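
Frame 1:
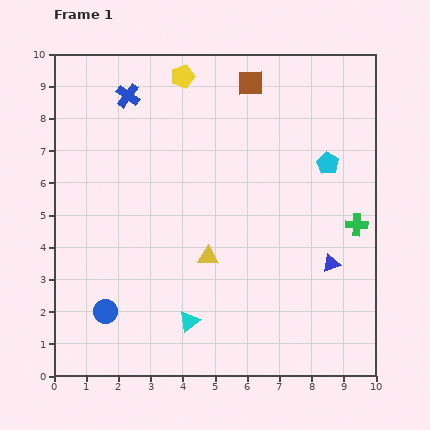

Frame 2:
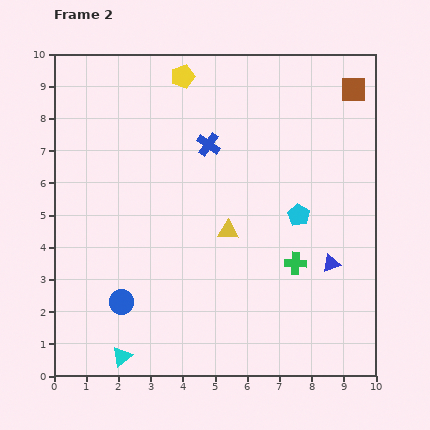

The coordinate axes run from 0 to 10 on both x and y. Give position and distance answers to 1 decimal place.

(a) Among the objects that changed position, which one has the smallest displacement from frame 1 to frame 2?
the blue circle

(moved 0.6)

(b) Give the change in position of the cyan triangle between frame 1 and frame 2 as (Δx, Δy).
(-2.1, -1.1)

The cyan triangle was at (4.2, 1.7) in frame 1 and (2.1, 0.6) in frame 2.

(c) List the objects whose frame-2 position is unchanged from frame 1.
the blue triangle, the yellow pentagon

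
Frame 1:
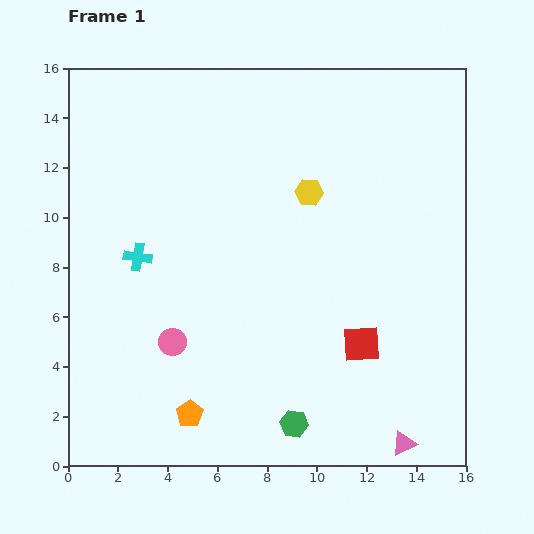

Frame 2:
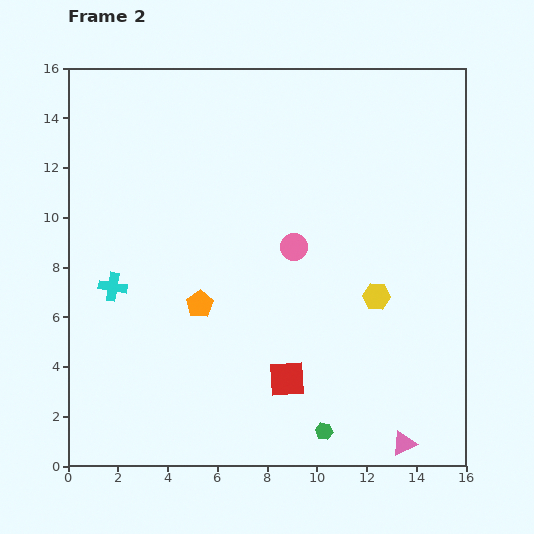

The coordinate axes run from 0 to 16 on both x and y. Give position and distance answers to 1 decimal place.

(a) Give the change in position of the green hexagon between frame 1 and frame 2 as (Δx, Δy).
(1.2, -0.3)

The green hexagon was at (9.1, 1.7) in frame 1 and (10.3, 1.4) in frame 2.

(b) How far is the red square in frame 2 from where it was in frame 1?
3.3

The red square moved from (11.8, 4.9) to (8.8, 3.5), a distance of √(3.0² + 1.4²) ≈ 3.3.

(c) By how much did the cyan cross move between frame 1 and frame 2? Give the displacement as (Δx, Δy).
(-1.0, -1.2)

The cyan cross was at (2.8, 8.4) in frame 1 and (1.8, 7.2) in frame 2.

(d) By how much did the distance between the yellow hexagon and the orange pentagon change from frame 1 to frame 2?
-3.0

Distance in frame 1: 10.1. Distance in frame 2: 7.1.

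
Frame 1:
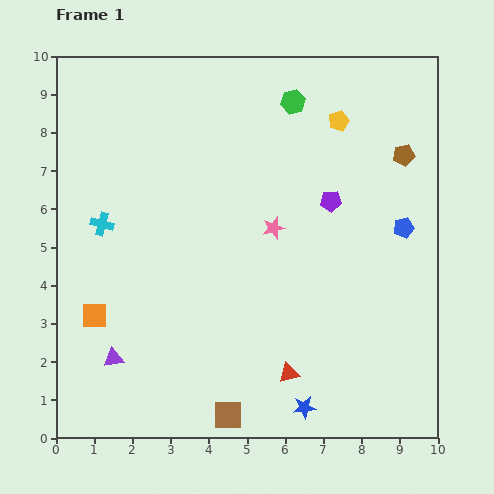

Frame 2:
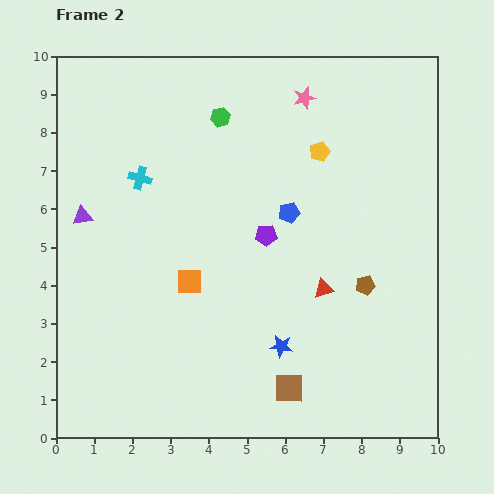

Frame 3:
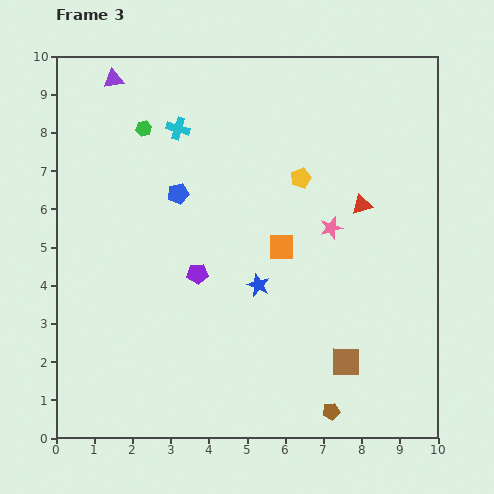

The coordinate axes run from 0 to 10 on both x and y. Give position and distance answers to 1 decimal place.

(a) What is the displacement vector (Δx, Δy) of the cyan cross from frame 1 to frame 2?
(1.0, 1.2)

The cyan cross was at (1.2, 5.6) in frame 1 and (2.2, 6.8) in frame 2.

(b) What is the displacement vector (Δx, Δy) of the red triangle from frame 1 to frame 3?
(1.9, 4.4)

The red triangle was at (6.1, 1.7) in frame 1 and (8.0, 6.1) in frame 3.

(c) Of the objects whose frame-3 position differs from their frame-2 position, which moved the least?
the yellow pentagon

(moved 0.9)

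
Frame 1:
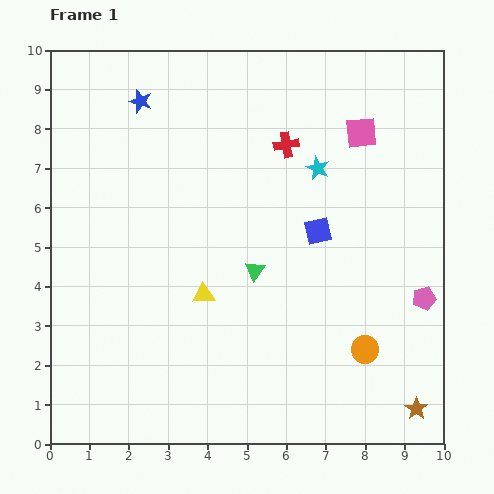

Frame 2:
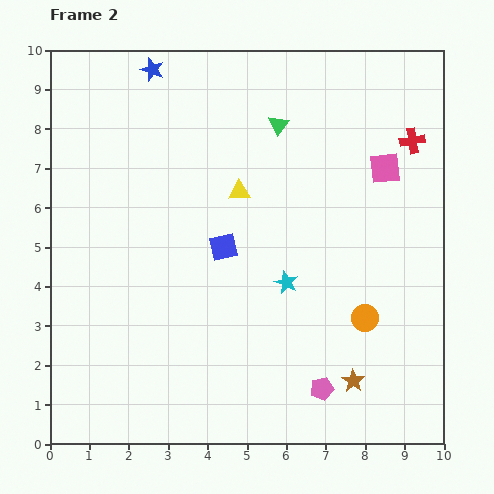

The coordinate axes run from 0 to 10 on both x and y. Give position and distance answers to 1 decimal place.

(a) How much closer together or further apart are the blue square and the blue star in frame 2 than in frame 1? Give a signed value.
-0.8

Distance in frame 1: 5.6. Distance in frame 2: 4.8.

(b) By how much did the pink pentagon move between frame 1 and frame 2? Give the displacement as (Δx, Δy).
(-2.6, -2.3)

The pink pentagon was at (9.5, 3.7) in frame 1 and (6.9, 1.4) in frame 2.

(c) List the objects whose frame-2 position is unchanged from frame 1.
none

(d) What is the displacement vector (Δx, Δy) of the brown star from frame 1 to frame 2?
(-1.6, 0.7)

The brown star was at (9.3, 0.9) in frame 1 and (7.7, 1.6) in frame 2.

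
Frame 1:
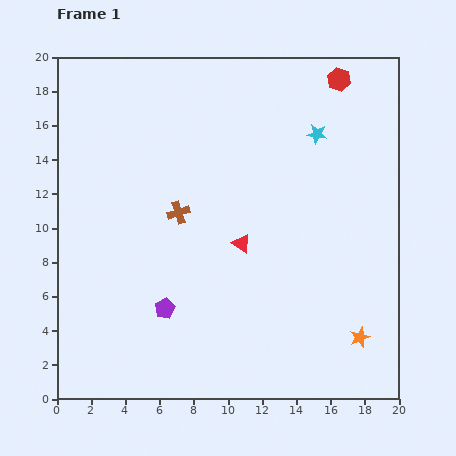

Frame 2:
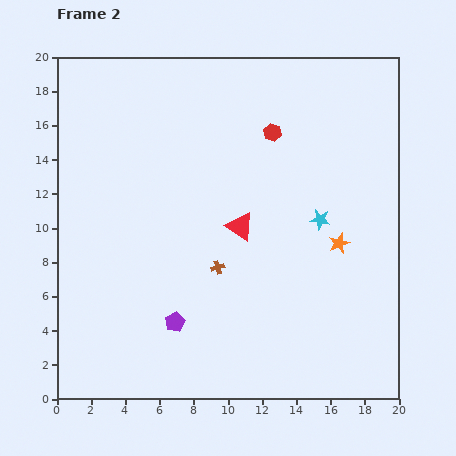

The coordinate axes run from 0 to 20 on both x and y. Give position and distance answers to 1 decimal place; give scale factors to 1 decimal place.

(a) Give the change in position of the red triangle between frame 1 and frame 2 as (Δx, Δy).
(-0.1, 1.0)

The red triangle was at (10.8, 9.1) in frame 1 and (10.7, 10.1) in frame 2.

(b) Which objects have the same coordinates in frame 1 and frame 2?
none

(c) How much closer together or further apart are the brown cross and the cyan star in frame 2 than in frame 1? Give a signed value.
-2.7

Distance in frame 1: 9.3. Distance in frame 2: 6.6.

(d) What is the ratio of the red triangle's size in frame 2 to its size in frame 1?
1.5×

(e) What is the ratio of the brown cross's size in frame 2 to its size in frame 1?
0.6×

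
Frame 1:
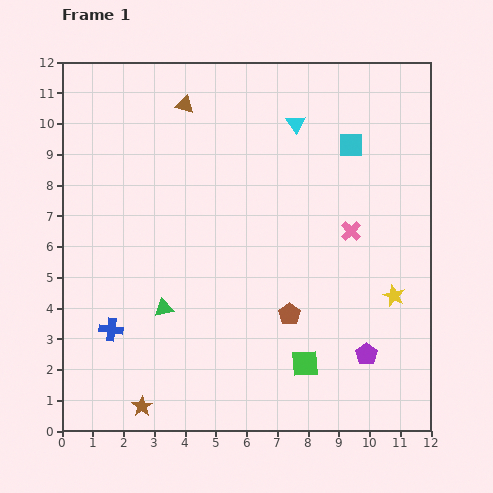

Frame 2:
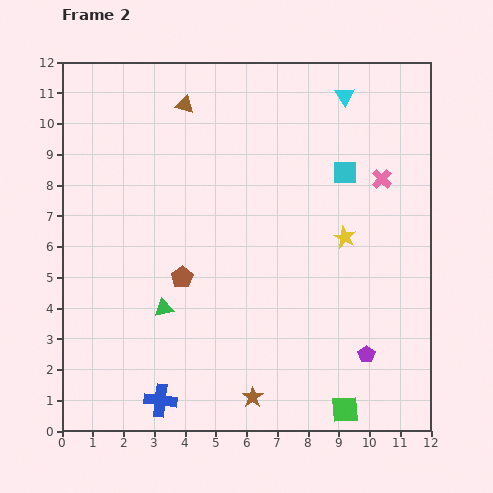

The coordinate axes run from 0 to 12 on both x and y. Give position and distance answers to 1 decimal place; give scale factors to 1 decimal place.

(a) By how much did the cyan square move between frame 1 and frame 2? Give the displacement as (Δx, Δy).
(-0.2, -0.9)

The cyan square was at (9.4, 9.3) in frame 1 and (9.2, 8.4) in frame 2.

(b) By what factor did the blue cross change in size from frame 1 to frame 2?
1.4×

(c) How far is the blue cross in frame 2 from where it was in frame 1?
2.8

The blue cross moved from (1.6, 3.3) to (3.2, 1.0), a distance of √(1.6² + 2.3²) ≈ 2.8.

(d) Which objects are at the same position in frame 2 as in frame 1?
the purple pentagon, the brown triangle, the green triangle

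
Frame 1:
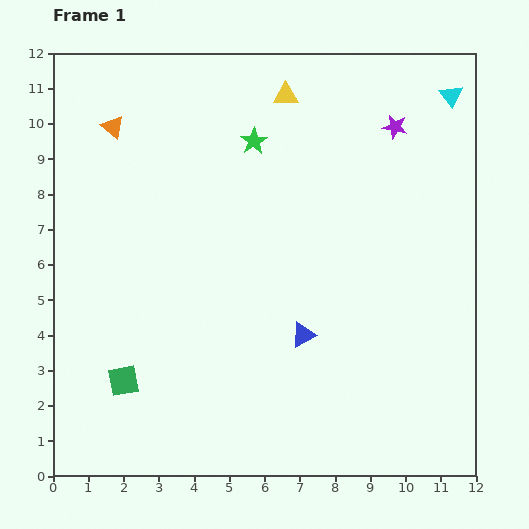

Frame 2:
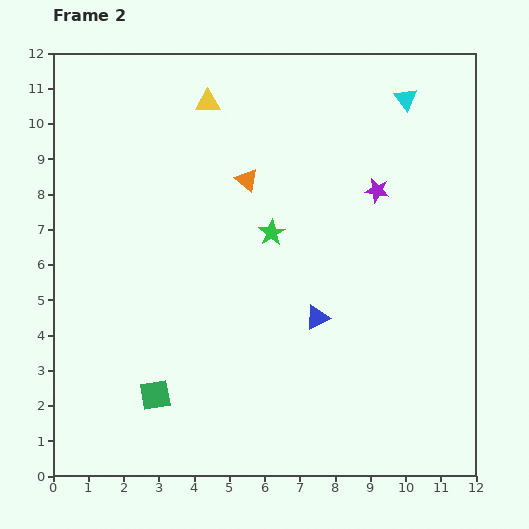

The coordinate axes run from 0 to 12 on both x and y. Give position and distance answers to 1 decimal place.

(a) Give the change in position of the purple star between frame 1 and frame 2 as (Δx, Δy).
(-0.5, -1.8)

The purple star was at (9.7, 9.9) in frame 1 and (9.2, 8.1) in frame 2.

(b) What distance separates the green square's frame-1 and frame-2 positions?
1.0

The green square moved from (2.0, 2.7) to (2.9, 2.3), a distance of √(0.9² + 0.4²) ≈ 1.0.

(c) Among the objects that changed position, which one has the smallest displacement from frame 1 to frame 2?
the blue triangle

(moved 0.6)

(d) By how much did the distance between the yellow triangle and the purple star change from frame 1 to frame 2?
+2.2

Distance in frame 1: 3.2. Distance in frame 2: 5.4.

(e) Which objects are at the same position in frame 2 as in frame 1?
none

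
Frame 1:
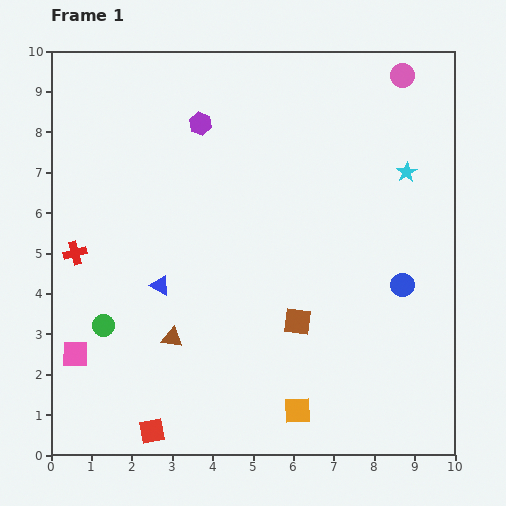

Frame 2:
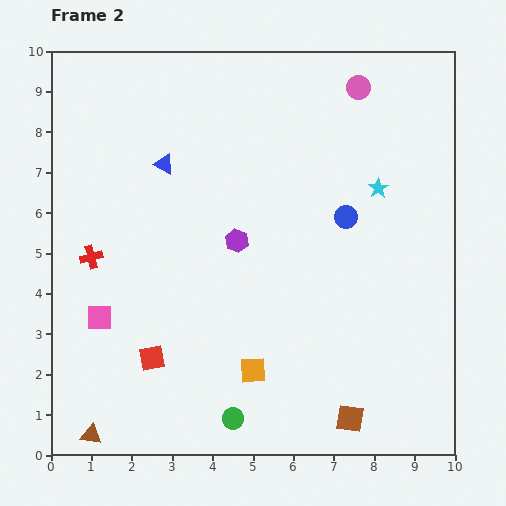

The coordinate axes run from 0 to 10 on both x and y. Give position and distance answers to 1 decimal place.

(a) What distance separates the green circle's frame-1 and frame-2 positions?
3.9

The green circle moved from (1.3, 3.2) to (4.5, 0.9), a distance of √(3.2² + 2.3²) ≈ 3.9.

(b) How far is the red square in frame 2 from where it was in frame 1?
1.8

The red square moved from (2.5, 0.6) to (2.5, 2.4), a distance of √(0.0² + 1.8²) ≈ 1.8.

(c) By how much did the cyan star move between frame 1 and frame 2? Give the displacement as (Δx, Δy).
(-0.7, -0.4)

The cyan star was at (8.8, 7.0) in frame 1 and (8.1, 6.6) in frame 2.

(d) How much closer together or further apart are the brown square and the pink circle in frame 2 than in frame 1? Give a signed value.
+1.6

Distance in frame 1: 6.6. Distance in frame 2: 8.2.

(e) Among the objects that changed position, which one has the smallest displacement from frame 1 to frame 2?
the red cross

(moved 0.4)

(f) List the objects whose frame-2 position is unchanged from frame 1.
none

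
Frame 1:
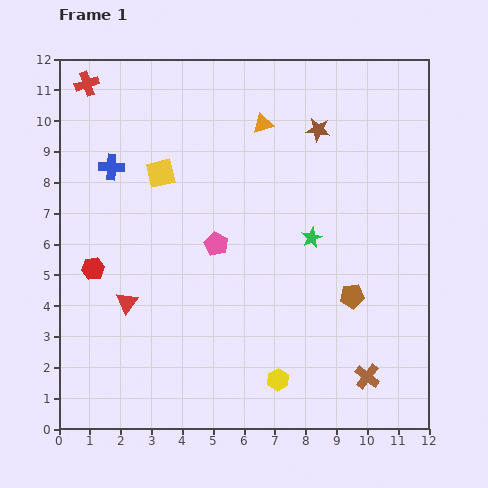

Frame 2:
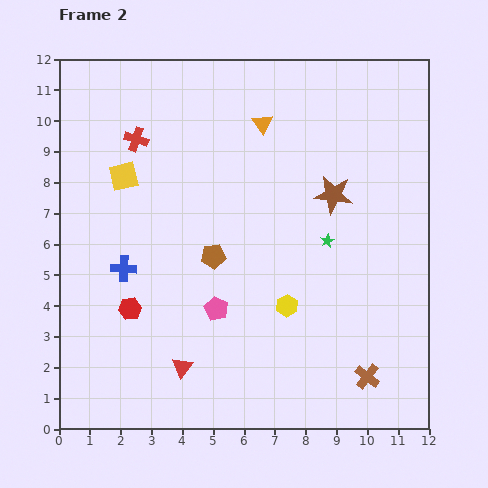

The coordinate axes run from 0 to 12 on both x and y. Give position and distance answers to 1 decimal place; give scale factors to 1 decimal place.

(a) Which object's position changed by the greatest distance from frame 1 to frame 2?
the brown pentagon

(moved 4.7; next 3.3)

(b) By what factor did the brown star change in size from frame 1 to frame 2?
1.6×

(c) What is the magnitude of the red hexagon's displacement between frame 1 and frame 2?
1.8

The red hexagon moved from (1.1, 5.2) to (2.3, 3.9), a distance of √(1.2² + 1.3²) ≈ 1.8.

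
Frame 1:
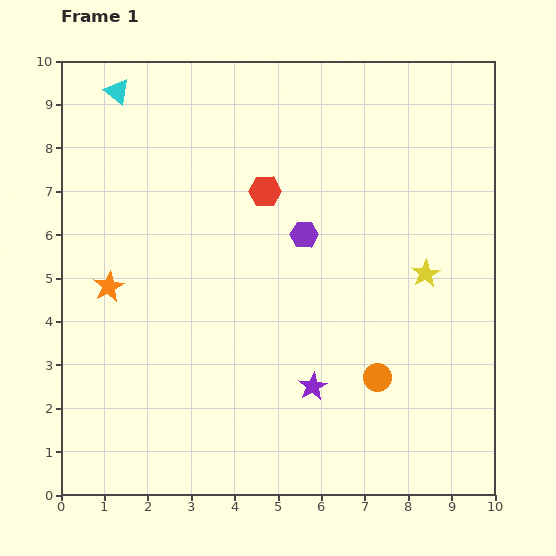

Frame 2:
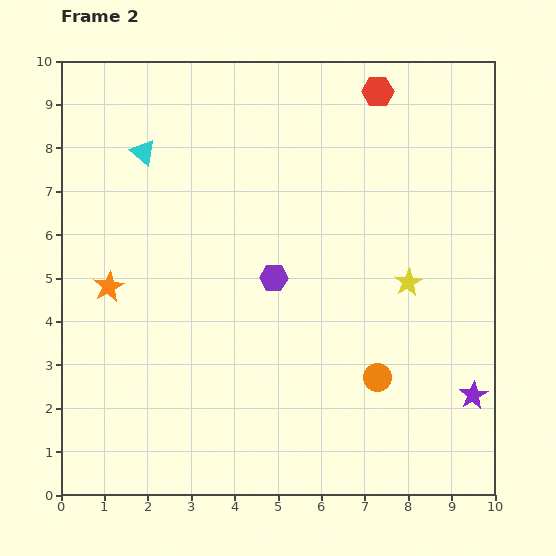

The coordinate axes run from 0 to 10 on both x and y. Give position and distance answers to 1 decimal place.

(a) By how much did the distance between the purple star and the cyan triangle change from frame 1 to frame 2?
+1.2

Distance in frame 1: 8.2. Distance in frame 2: 9.4.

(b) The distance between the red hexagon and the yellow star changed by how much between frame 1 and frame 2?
+0.3

Distance in frame 1: 4.2. Distance in frame 2: 4.5.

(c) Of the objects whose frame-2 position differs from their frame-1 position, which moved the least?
the yellow star

(moved 0.4)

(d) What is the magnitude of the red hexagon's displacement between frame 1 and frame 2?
3.5

The red hexagon moved from (4.7, 7.0) to (7.3, 9.3), a distance of √(2.6² + 2.3²) ≈ 3.5.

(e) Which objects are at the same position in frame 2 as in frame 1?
the orange circle, the orange star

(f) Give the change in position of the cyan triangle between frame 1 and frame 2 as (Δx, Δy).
(0.6, -1.4)

The cyan triangle was at (1.3, 9.3) in frame 1 and (1.9, 7.9) in frame 2.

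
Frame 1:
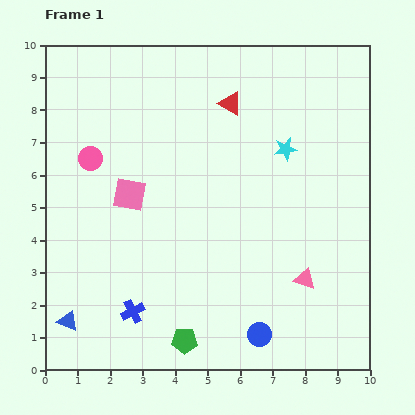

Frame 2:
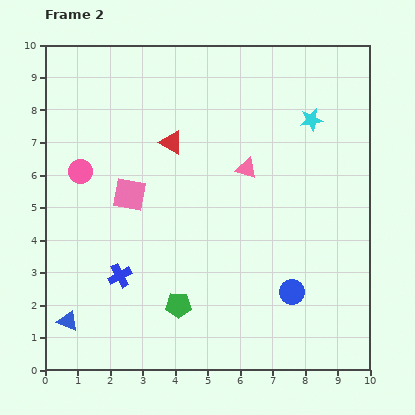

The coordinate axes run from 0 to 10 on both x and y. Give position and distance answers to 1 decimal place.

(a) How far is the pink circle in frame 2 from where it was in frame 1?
0.5

The pink circle moved from (1.4, 6.5) to (1.1, 6.1), a distance of √(0.3² + 0.4²) ≈ 0.5.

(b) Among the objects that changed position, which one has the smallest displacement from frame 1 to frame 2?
the pink circle

(moved 0.5)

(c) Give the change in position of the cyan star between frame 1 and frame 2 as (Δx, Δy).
(0.8, 0.9)

The cyan star was at (7.4, 6.8) in frame 1 and (8.2, 7.7) in frame 2.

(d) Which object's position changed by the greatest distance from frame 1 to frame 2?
the pink triangle

(moved 3.8; next 2.2)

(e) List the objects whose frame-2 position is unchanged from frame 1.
the pink square, the blue triangle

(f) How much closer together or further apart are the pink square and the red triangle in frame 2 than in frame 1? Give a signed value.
-2.1

Distance in frame 1: 4.2. Distance in frame 2: 2.1.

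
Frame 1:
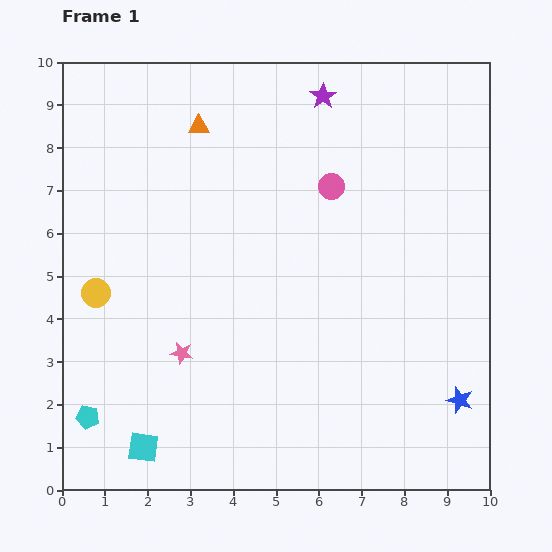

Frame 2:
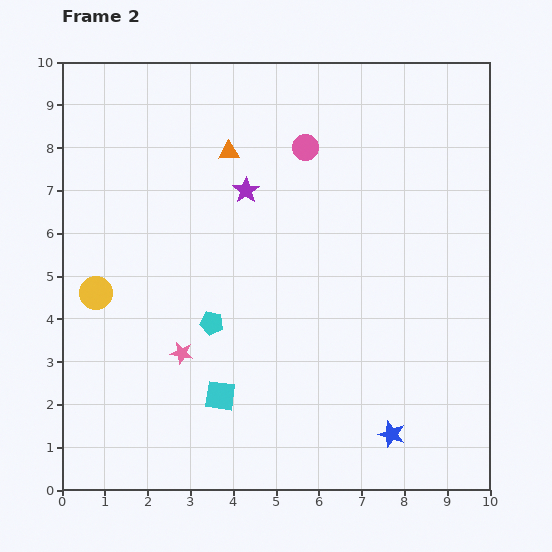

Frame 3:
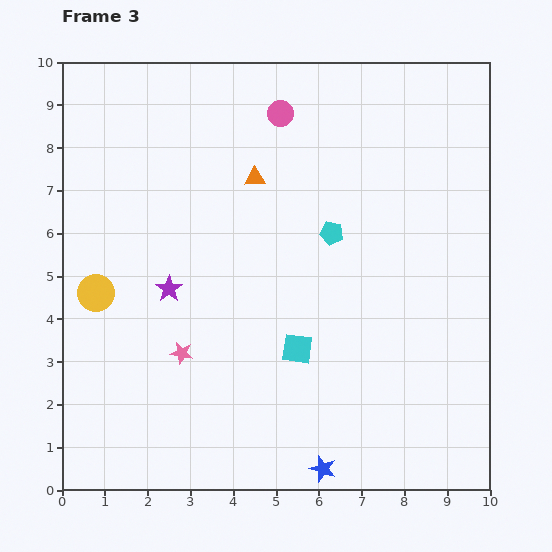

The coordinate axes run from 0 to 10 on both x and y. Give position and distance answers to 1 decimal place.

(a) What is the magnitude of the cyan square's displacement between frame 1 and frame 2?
2.2

The cyan square moved from (1.9, 1.0) to (3.7, 2.2), a distance of √(1.8² + 1.2²) ≈ 2.2.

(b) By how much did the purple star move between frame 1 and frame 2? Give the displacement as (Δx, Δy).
(-1.8, -2.2)

The purple star was at (6.1, 9.2) in frame 1 and (4.3, 7.0) in frame 2.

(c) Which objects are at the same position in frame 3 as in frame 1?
the yellow circle, the pink star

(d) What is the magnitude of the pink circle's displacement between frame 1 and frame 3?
2.1

The pink circle moved from (6.3, 7.1) to (5.1, 8.8), a distance of √(1.2² + 1.7²) ≈ 2.1.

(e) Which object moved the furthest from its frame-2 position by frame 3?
the cyan pentagon

(moved 3.5; next 2.9)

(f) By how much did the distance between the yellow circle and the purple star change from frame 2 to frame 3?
-2.5

Distance in frame 2: 4.2. Distance in frame 3: 1.7.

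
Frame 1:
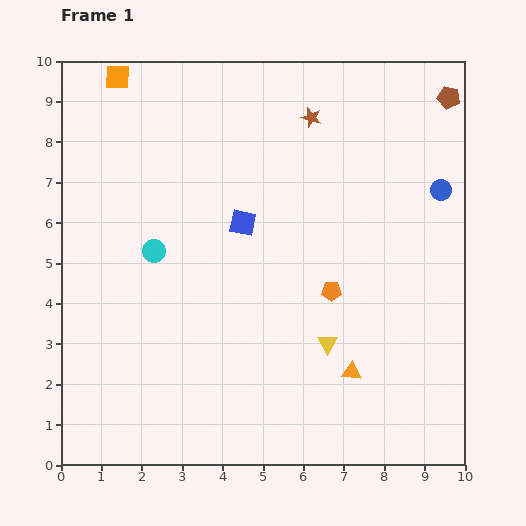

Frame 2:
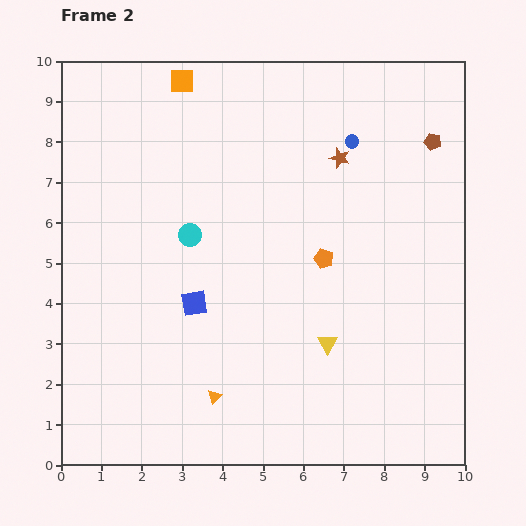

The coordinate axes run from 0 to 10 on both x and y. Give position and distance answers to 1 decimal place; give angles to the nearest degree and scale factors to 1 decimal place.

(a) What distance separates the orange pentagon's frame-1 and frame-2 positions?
0.8

The orange pentagon moved from (6.7, 4.3) to (6.5, 5.1), a distance of √(0.2² + 0.8²) ≈ 0.8.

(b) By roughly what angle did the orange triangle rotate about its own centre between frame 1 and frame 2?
48° counter-clockwise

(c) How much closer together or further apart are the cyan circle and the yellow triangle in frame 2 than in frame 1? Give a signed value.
-0.6

Distance in frame 1: 4.9. Distance in frame 2: 4.3.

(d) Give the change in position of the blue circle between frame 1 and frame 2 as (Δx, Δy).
(-2.2, 1.2)

The blue circle was at (9.4, 6.8) in frame 1 and (7.2, 8.0) in frame 2.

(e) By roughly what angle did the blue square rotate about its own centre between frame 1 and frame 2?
21° counter-clockwise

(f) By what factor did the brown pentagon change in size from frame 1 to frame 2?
0.7×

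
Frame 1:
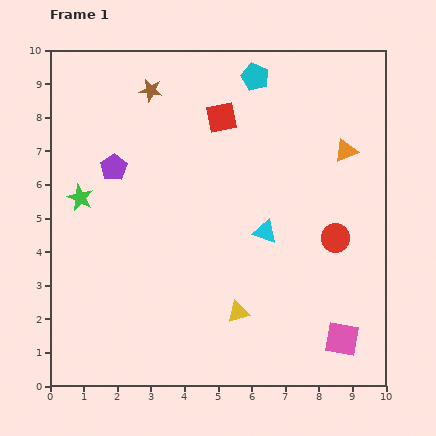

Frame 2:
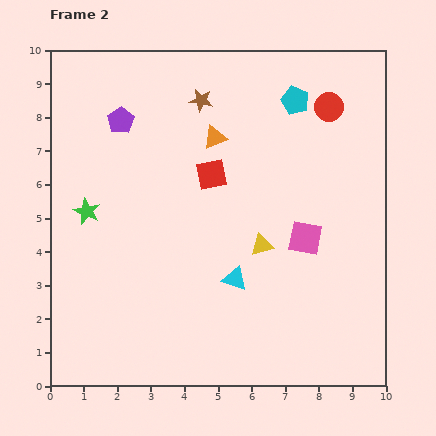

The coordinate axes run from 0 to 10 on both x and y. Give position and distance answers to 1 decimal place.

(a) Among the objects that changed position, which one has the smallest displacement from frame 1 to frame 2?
the green star

(moved 0.4)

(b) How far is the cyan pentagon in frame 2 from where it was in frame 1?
1.4

The cyan pentagon moved from (6.1, 9.2) to (7.3, 8.5), a distance of √(1.2² + 0.7²) ≈ 1.4.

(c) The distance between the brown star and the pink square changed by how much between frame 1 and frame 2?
-4.2

Distance in frame 1: 9.3. Distance in frame 2: 5.1.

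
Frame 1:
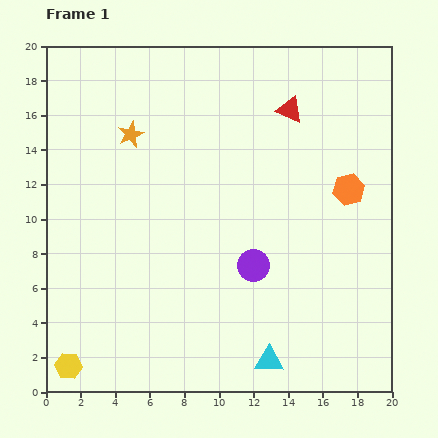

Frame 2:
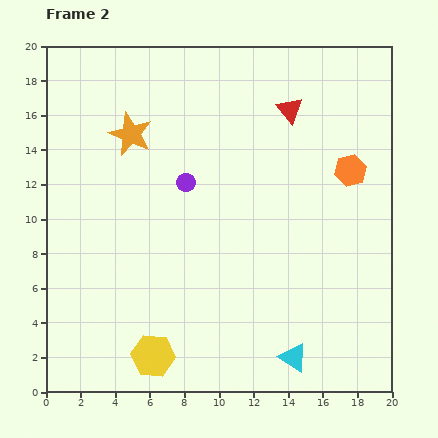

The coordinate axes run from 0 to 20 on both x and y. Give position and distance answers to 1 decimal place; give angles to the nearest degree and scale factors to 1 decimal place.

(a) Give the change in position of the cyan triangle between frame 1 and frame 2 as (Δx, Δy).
(1.4, 0.2)

The cyan triangle was at (12.9, 1.8) in frame 1 and (14.3, 2.0) in frame 2.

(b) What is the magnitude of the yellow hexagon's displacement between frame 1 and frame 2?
4.9

The yellow hexagon moved from (1.3, 1.5) to (6.2, 2.1), a distance of √(4.9² + 0.6²) ≈ 4.9.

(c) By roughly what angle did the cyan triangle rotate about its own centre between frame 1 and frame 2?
30° clockwise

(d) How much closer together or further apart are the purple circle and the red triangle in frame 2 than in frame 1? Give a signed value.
-1.9

Distance in frame 1: 9.2. Distance in frame 2: 7.3.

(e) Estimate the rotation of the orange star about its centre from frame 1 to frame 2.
26° counter-clockwise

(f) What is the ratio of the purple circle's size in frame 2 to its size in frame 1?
0.6×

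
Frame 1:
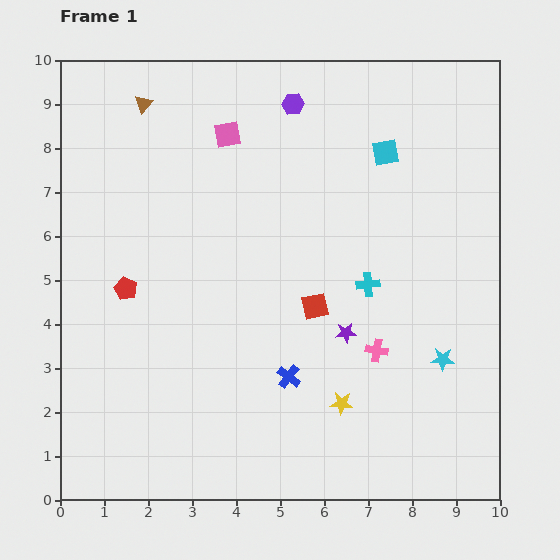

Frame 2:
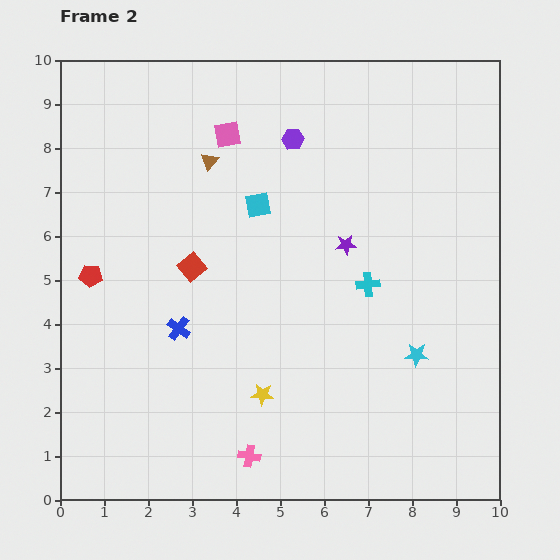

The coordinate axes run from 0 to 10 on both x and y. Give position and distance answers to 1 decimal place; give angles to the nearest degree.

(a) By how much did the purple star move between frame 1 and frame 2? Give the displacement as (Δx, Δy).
(0.0, 2.0)

The purple star was at (6.5, 3.8) in frame 1 and (6.5, 5.8) in frame 2.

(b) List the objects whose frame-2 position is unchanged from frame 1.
the cyan cross, the pink square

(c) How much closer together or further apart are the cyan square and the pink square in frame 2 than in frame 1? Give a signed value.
-1.9

Distance in frame 1: 3.6. Distance in frame 2: 1.7.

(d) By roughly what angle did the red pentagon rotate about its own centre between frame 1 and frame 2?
21° counter-clockwise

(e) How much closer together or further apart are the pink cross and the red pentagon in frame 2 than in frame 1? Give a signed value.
-0.4

Distance in frame 1: 5.9. Distance in frame 2: 5.5.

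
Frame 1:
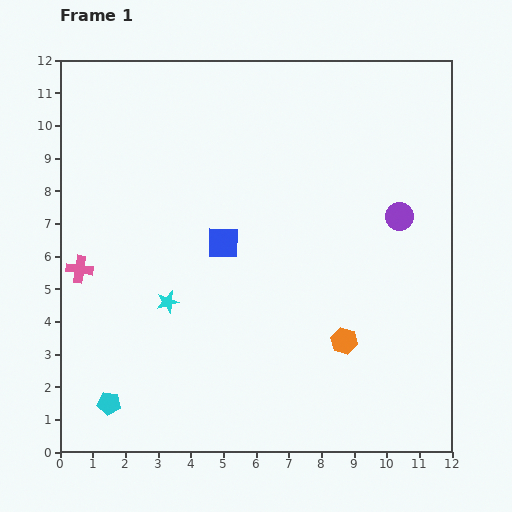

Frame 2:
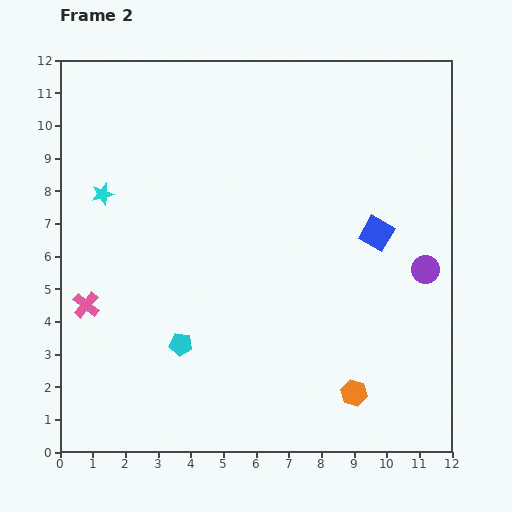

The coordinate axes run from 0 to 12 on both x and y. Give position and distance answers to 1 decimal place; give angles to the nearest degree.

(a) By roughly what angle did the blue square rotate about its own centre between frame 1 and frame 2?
29° clockwise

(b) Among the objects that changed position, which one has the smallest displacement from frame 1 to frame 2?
the pink cross

(moved 1.1)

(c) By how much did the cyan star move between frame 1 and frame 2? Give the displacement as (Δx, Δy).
(-2.0, 3.3)

The cyan star was at (3.3, 4.6) in frame 1 and (1.3, 7.9) in frame 2.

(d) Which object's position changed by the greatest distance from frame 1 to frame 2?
the blue square

(moved 4.7; next 3.9)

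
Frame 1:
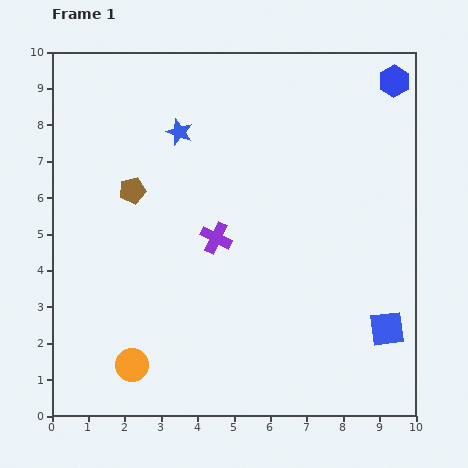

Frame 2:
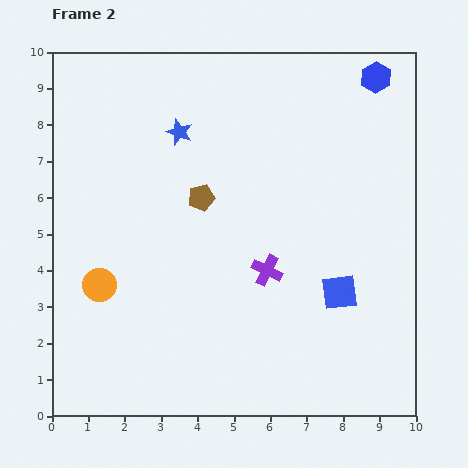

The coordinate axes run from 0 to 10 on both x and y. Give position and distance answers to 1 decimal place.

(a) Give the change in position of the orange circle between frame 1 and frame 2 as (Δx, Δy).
(-0.9, 2.2)

The orange circle was at (2.2, 1.4) in frame 1 and (1.3, 3.6) in frame 2.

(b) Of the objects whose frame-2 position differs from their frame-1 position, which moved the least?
the blue hexagon

(moved 0.5)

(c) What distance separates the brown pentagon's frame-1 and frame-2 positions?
1.9

The brown pentagon moved from (2.2, 6.2) to (4.1, 6.0), a distance of √(1.9² + 0.2²) ≈ 1.9.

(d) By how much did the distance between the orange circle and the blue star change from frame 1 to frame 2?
-1.8

Distance in frame 1: 6.5. Distance in frame 2: 4.7.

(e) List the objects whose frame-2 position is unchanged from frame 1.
the blue star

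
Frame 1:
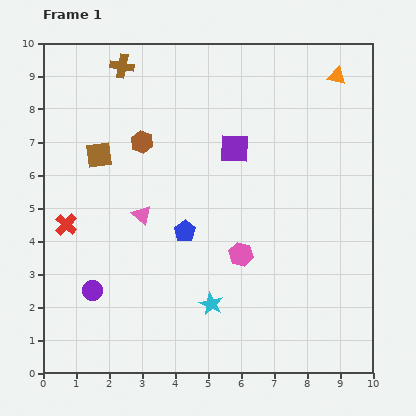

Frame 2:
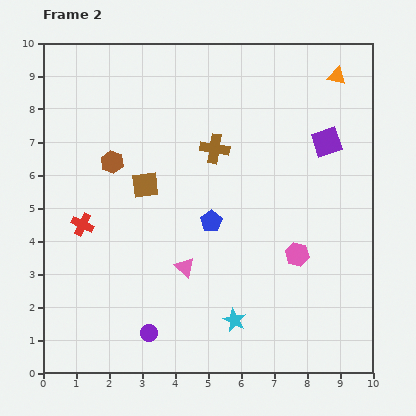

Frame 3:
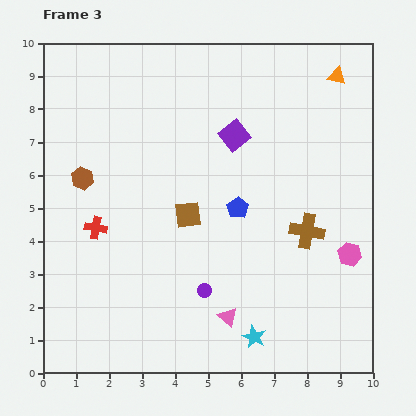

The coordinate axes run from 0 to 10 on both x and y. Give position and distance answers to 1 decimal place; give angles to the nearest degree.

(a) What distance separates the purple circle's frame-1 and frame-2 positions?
2.1

The purple circle moved from (1.5, 2.5) to (3.2, 1.2), a distance of √(1.7² + 1.3²) ≈ 2.1.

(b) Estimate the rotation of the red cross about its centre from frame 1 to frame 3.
33° counter-clockwise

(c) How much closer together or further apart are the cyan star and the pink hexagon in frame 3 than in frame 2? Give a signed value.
+1.0

Distance in frame 2: 2.8. Distance in frame 3: 3.8.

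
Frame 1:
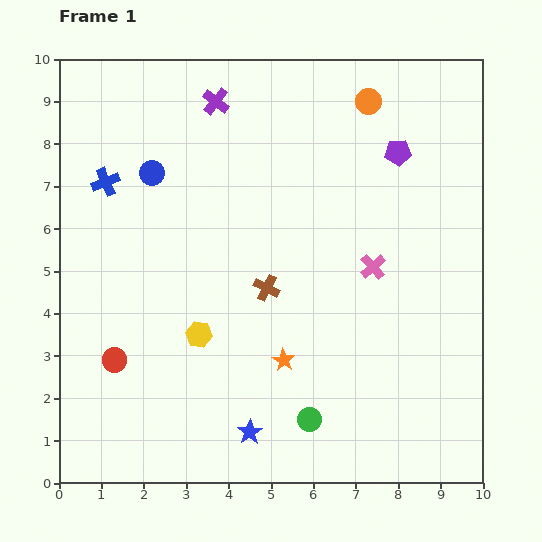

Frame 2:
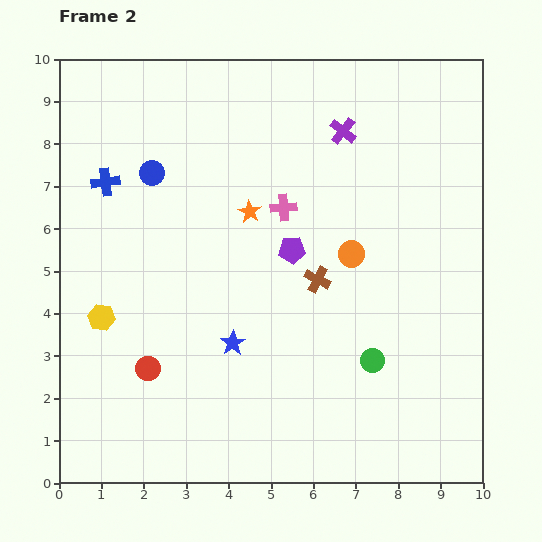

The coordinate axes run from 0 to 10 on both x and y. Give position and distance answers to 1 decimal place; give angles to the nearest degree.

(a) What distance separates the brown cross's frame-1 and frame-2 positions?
1.2

The brown cross moved from (4.9, 4.6) to (6.1, 4.8), a distance of √(1.2² + 0.2²) ≈ 1.2.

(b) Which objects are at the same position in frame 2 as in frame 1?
the blue circle, the blue cross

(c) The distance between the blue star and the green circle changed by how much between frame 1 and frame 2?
+1.9

Distance in frame 1: 1.4. Distance in frame 2: 3.3.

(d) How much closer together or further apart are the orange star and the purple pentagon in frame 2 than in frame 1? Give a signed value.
-4.3

Distance in frame 1: 5.6. Distance in frame 2: 1.3.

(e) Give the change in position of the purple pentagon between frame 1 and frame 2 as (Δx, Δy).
(-2.5, -2.3)

The purple pentagon was at (8.0, 7.8) in frame 1 and (5.5, 5.5) in frame 2.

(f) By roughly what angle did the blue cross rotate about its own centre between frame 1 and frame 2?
16° clockwise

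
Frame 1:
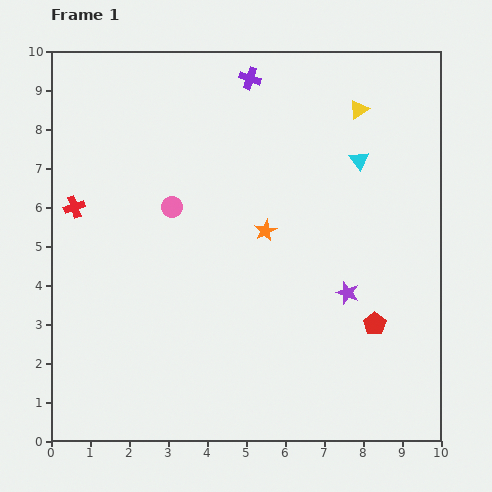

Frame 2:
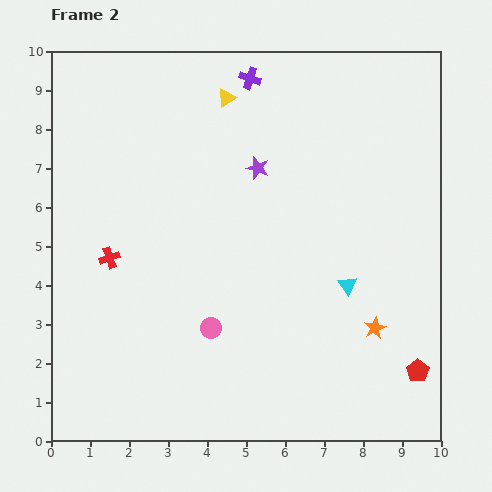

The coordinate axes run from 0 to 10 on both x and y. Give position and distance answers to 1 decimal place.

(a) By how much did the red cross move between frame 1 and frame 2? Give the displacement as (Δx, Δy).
(0.9, -1.3)

The red cross was at (0.6, 6.0) in frame 1 and (1.5, 4.7) in frame 2.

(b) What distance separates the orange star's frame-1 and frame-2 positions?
3.8

The orange star moved from (5.5, 5.4) to (8.3, 2.9), a distance of √(2.8² + 2.5²) ≈ 3.8.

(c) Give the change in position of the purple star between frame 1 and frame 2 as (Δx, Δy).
(-2.3, 3.2)

The purple star was at (7.6, 3.8) in frame 1 and (5.3, 7.0) in frame 2.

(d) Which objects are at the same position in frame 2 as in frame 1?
the purple cross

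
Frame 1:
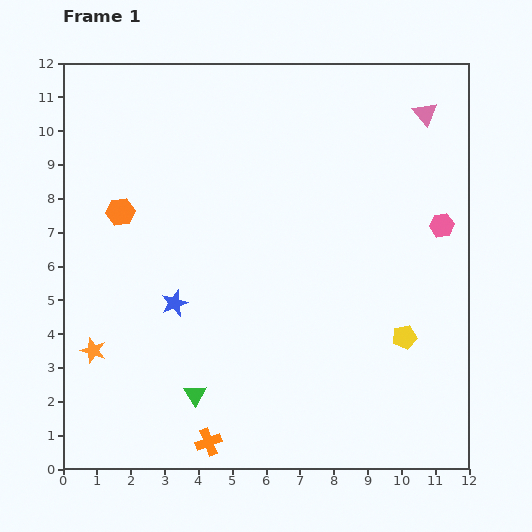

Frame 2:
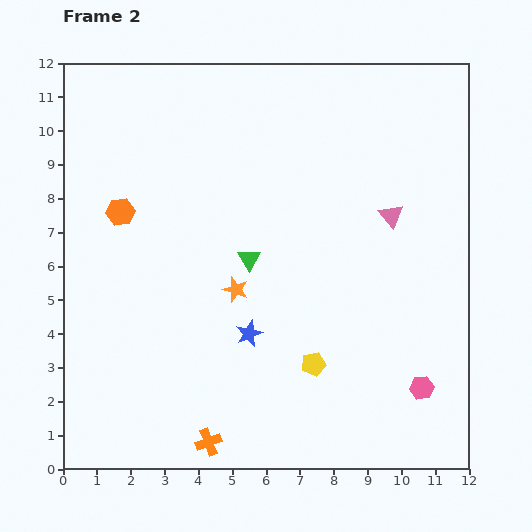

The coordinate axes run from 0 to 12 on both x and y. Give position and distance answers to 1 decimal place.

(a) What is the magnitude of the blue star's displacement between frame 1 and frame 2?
2.4

The blue star moved from (3.3, 4.9) to (5.5, 4.0), a distance of √(2.2² + 0.9²) ≈ 2.4.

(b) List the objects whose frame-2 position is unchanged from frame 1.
the orange hexagon, the orange cross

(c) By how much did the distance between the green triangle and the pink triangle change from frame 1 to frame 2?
-6.3

Distance in frame 1: 10.7. Distance in frame 2: 4.4.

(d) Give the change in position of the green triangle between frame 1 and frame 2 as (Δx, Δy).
(1.6, 4.0)

The green triangle was at (3.9, 2.2) in frame 1 and (5.5, 6.2) in frame 2.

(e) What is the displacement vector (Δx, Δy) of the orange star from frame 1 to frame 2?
(4.2, 1.8)

The orange star was at (0.9, 3.5) in frame 1 and (5.1, 5.3) in frame 2.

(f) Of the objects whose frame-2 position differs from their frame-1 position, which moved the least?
the blue star

(moved 2.4)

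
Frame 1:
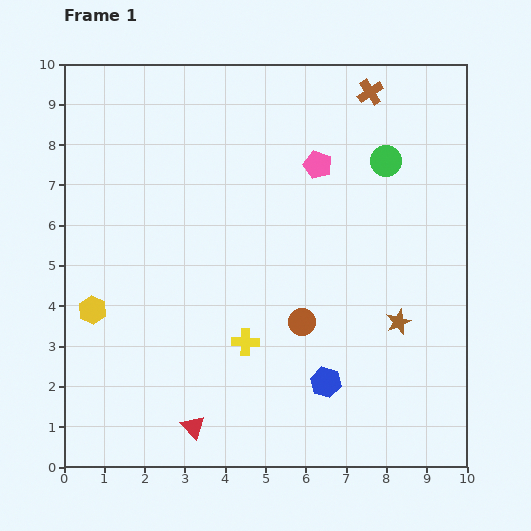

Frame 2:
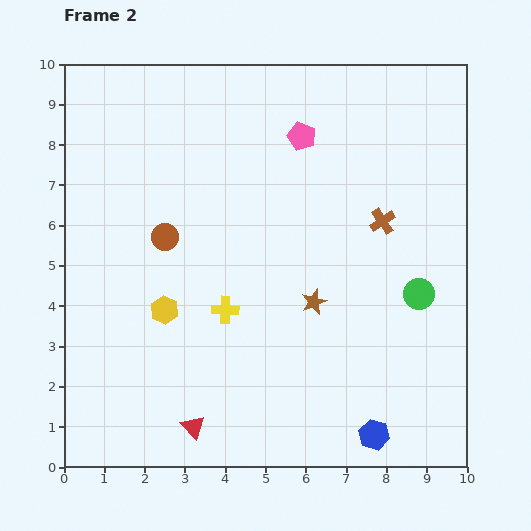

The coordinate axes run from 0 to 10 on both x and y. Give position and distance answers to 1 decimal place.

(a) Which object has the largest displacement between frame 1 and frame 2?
the brown circle

(moved 4.0; next 3.4)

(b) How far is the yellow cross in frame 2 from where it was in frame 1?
0.9

The yellow cross moved from (4.5, 3.1) to (4.0, 3.9), a distance of √(0.5² + 0.8²) ≈ 0.9.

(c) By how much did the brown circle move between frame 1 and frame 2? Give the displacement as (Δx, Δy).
(-3.4, 2.1)

The brown circle was at (5.9, 3.6) in frame 1 and (2.5, 5.7) in frame 2.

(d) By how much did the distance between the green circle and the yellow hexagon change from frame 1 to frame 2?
-1.9

Distance in frame 1: 8.2. Distance in frame 2: 6.3.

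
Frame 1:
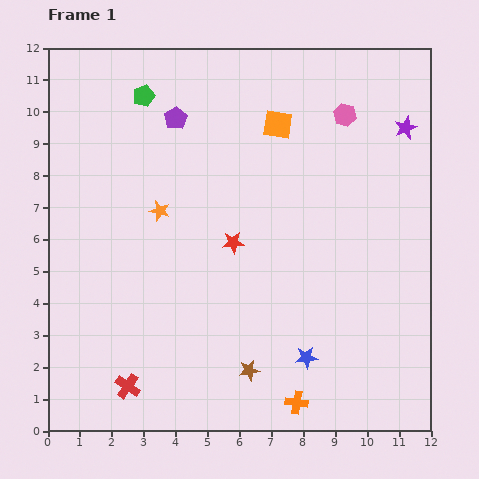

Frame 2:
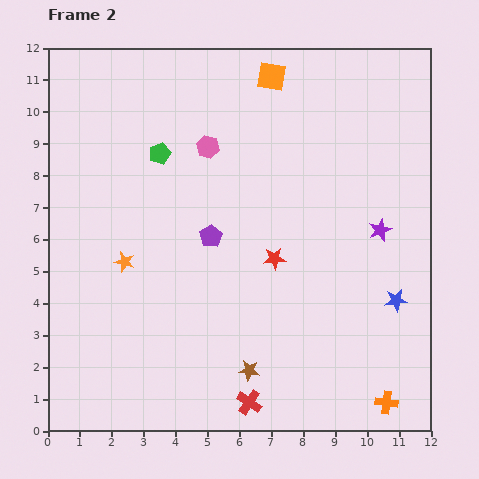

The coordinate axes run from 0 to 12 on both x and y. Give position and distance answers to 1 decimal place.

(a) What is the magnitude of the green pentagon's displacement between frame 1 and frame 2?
1.9

The green pentagon moved from (3.0, 10.5) to (3.5, 8.7), a distance of √(0.5² + 1.8²) ≈ 1.9.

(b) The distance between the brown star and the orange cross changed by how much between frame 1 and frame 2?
+2.6

Distance in frame 1: 1.8. Distance in frame 2: 4.4.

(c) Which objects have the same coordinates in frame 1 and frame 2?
the brown star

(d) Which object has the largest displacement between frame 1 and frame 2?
the pink hexagon

(moved 4.4; next 3.9)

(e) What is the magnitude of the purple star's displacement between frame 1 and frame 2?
3.3

The purple star moved from (11.2, 9.5) to (10.4, 6.3), a distance of √(0.8² + 3.2²) ≈ 3.3.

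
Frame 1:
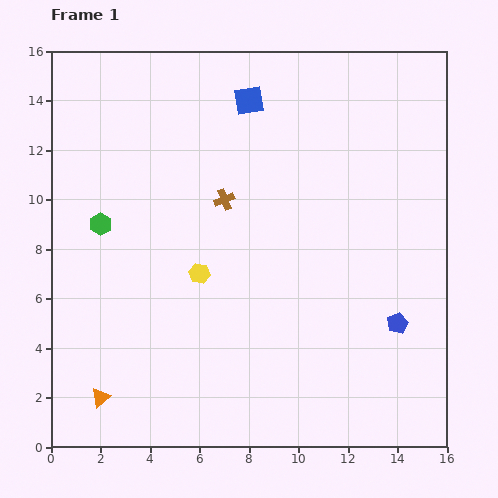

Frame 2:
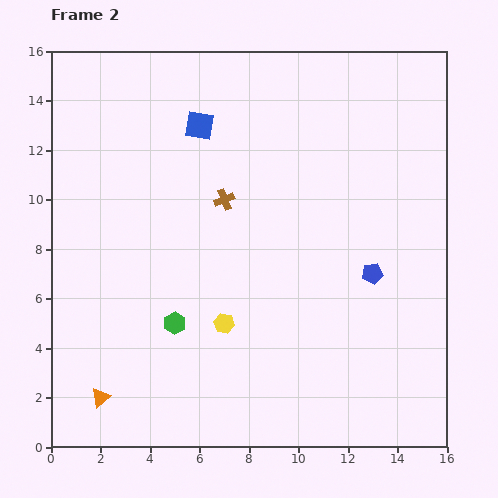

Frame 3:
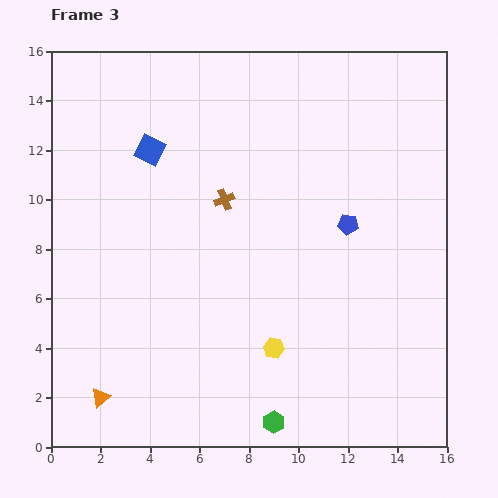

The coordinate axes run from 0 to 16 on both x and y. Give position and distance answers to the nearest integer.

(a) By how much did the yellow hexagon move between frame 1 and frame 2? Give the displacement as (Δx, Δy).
(1, -2)

The yellow hexagon was at (6, 7) in frame 1 and (7, 5) in frame 2.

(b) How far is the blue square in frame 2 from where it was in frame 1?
2

The blue square moved from (8, 14) to (6, 13), a distance of √(2² + 1²) ≈ 2.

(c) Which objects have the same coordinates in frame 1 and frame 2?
the orange triangle, the brown cross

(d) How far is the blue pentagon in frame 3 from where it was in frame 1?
4

The blue pentagon moved from (14, 5) to (12, 9), a distance of √(2² + 4²) ≈ 4.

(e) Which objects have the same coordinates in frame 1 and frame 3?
the orange triangle, the brown cross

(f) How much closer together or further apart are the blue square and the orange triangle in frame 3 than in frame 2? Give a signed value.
-2

Distance in frame 2: 12. Distance in frame 3: 10.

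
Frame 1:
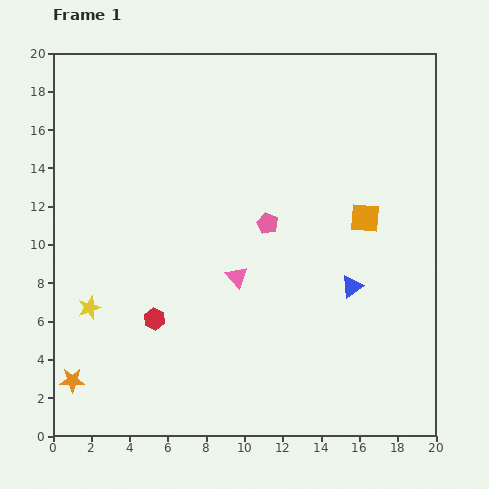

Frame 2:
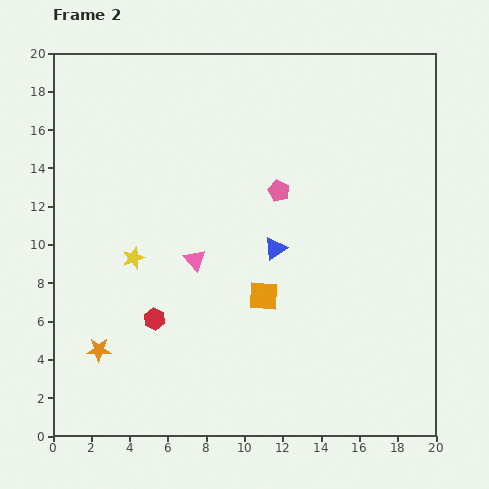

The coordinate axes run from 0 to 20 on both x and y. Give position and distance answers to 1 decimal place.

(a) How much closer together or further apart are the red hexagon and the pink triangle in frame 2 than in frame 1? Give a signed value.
-1.1

Distance in frame 1: 4.8. Distance in frame 2: 3.7.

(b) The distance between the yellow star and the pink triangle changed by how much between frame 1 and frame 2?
-4.7

Distance in frame 1: 7.9. Distance in frame 2: 3.2.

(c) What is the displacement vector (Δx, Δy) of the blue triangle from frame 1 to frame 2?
(-4.0, 2.0)

The blue triangle was at (15.6, 7.8) in frame 1 and (11.6, 9.8) in frame 2.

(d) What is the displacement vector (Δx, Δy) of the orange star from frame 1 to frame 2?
(1.4, 1.6)

The orange star was at (1.0, 2.9) in frame 1 and (2.4, 4.5) in frame 2.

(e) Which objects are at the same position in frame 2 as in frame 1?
the red hexagon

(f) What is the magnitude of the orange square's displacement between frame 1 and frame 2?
6.7

The orange square moved from (16.3, 11.4) to (11.0, 7.3), a distance of √(5.3² + 4.1²) ≈ 6.7.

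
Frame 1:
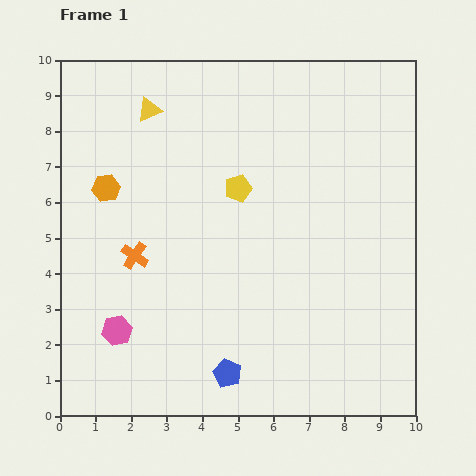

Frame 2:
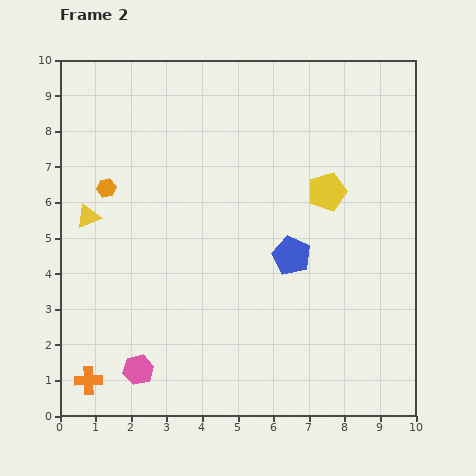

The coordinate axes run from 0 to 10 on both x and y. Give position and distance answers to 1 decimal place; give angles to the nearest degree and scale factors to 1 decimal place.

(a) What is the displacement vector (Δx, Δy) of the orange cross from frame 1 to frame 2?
(-1.3, -3.5)

The orange cross was at (2.1, 4.5) in frame 1 and (0.8, 1.0) in frame 2.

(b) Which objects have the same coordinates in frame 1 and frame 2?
the orange hexagon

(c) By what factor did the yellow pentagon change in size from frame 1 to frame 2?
1.4×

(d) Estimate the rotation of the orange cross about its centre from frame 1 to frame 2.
37° counter-clockwise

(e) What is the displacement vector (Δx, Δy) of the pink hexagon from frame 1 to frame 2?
(0.6, -1.1)

The pink hexagon was at (1.6, 2.4) in frame 1 and (2.2, 1.3) in frame 2.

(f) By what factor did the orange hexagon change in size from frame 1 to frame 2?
0.7×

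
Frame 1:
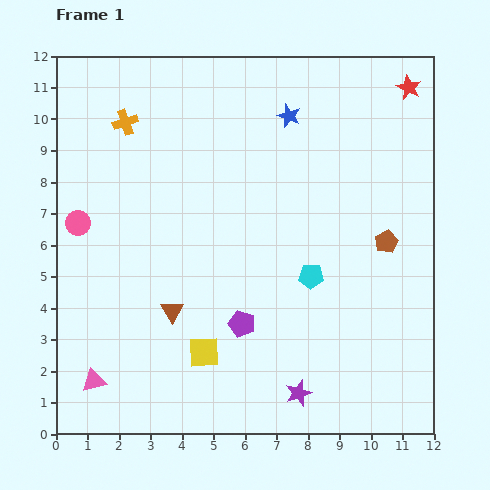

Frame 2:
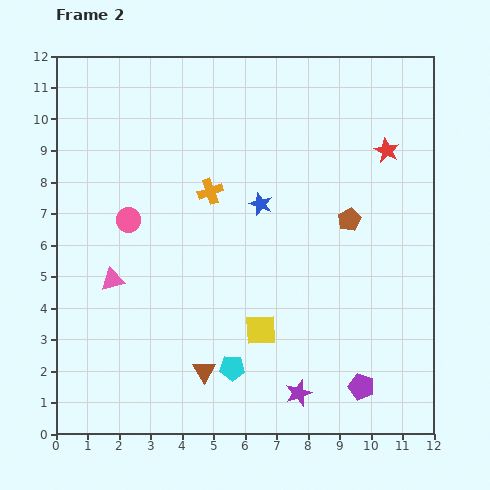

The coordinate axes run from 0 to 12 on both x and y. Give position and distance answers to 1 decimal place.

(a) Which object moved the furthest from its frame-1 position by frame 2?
the purple pentagon

(moved 4.3; next 3.8)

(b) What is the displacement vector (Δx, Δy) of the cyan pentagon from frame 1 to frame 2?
(-2.5, -2.9)

The cyan pentagon was at (8.1, 5.0) in frame 1 and (5.6, 2.1) in frame 2.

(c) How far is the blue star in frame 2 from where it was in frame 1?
2.9

The blue star moved from (7.4, 10.1) to (6.5, 7.3), a distance of √(0.9² + 2.8²) ≈ 2.9.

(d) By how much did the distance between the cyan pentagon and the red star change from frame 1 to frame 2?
+1.7

Distance in frame 1: 6.8. Distance in frame 2: 8.5.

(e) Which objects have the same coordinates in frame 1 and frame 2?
the purple star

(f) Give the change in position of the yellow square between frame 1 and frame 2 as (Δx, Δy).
(1.8, 0.7)

The yellow square was at (4.7, 2.6) in frame 1 and (6.5, 3.3) in frame 2.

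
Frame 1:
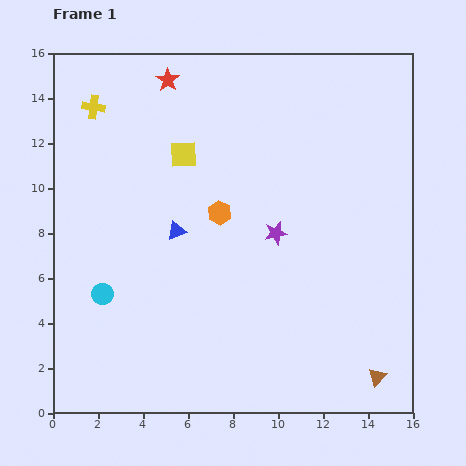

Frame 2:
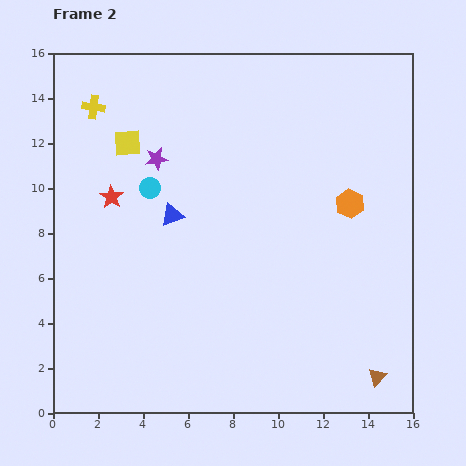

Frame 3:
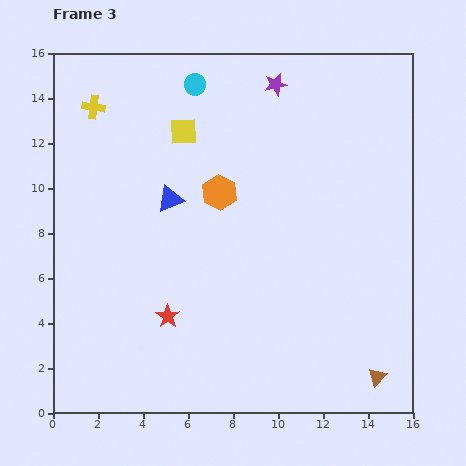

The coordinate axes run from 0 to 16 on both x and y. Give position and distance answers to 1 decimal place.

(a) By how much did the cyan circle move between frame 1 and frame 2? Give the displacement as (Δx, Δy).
(2.1, 4.7)

The cyan circle was at (2.2, 5.3) in frame 1 and (4.3, 10.0) in frame 2.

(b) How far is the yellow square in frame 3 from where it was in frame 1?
1.0

The yellow square moved from (5.8, 11.5) to (5.8, 12.5), a distance of √(0.0² + 1.0²) ≈ 1.0.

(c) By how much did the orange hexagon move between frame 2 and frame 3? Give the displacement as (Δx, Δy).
(-5.8, 0.5)

The orange hexagon was at (13.2, 9.3) in frame 2 and (7.4, 9.8) in frame 3.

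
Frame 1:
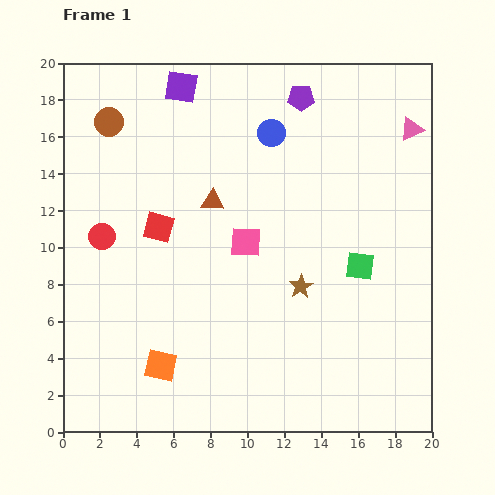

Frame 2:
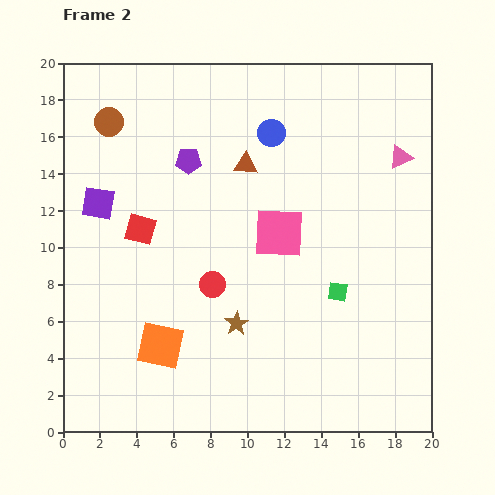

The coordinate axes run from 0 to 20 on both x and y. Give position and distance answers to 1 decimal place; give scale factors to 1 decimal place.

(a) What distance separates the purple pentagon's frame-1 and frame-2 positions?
7.0

The purple pentagon moved from (12.9, 18.1) to (6.8, 14.7), a distance of √(6.1² + 3.4²) ≈ 7.0.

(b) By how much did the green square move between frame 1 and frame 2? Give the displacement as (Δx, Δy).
(-1.2, -1.4)

The green square was at (16.1, 9.0) in frame 1 and (14.9, 7.6) in frame 2.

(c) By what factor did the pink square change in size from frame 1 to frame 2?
1.6×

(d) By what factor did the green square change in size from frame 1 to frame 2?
0.7×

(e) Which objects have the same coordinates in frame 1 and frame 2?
the brown circle, the blue circle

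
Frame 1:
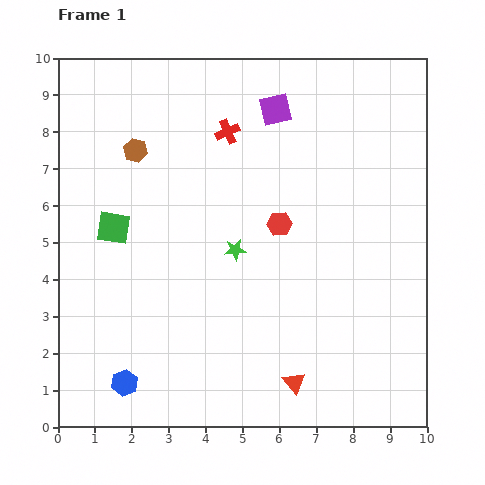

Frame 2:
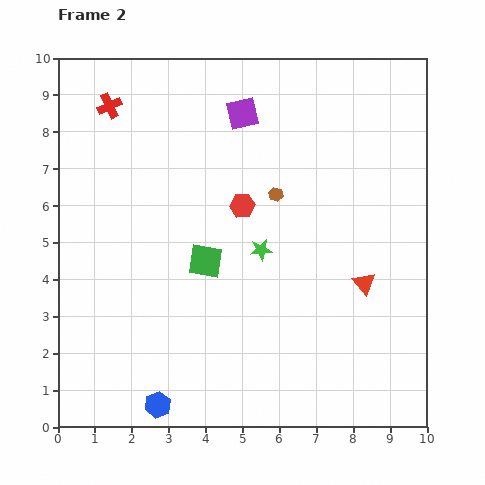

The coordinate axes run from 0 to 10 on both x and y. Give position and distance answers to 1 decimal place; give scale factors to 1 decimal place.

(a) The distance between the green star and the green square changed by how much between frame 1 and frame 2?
-1.9

Distance in frame 1: 3.4. Distance in frame 2: 1.5.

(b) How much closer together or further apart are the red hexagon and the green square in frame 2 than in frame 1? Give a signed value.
-2.7

Distance in frame 1: 4.5. Distance in frame 2: 1.8.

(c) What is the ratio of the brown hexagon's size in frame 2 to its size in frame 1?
0.6×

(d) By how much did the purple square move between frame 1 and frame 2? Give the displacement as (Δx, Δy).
(-0.9, -0.1)

The purple square was at (5.9, 8.6) in frame 1 and (5.0, 8.5) in frame 2.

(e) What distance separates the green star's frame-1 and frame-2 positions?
0.7

The green star moved from (4.8, 4.8) to (5.5, 4.8), a distance of √(0.7² + 0.0²) ≈ 0.7.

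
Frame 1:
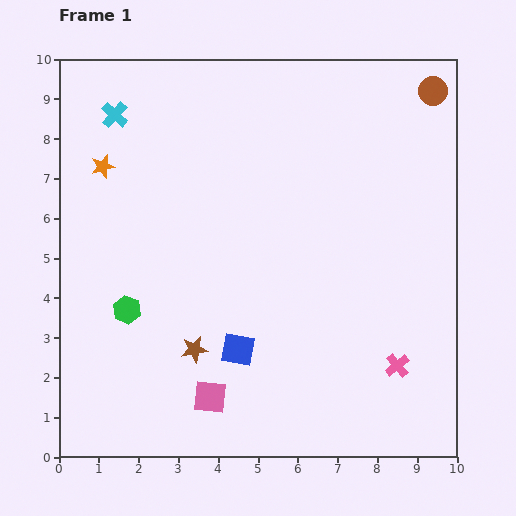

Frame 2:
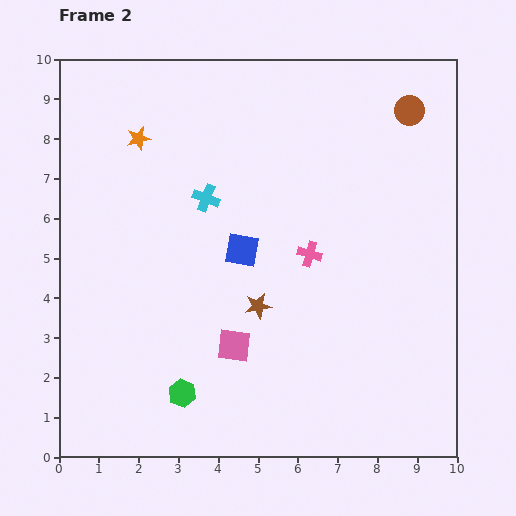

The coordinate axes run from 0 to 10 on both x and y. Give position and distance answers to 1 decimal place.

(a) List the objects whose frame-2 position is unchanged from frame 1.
none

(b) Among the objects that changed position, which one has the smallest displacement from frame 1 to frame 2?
the brown circle

(moved 0.8)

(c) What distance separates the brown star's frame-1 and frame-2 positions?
1.9

The brown star moved from (3.4, 2.7) to (5.0, 3.8), a distance of √(1.6² + 1.1²) ≈ 1.9.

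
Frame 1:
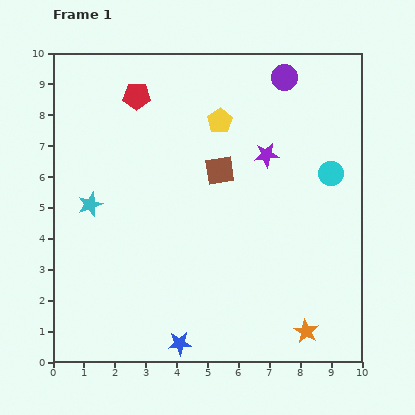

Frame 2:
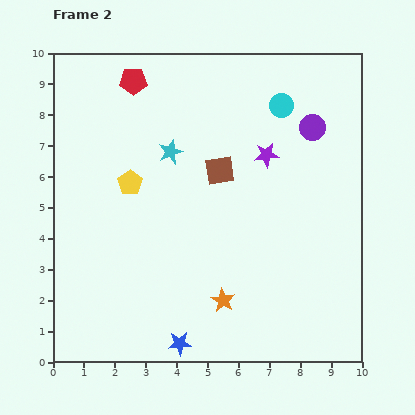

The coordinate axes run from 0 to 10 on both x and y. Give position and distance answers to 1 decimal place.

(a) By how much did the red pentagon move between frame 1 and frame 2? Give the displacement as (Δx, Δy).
(-0.1, 0.5)

The red pentagon was at (2.7, 8.6) in frame 1 and (2.6, 9.1) in frame 2.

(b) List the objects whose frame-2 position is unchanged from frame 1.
the purple star, the blue star, the brown square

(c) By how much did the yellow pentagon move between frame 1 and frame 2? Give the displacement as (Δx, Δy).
(-2.9, -2.0)

The yellow pentagon was at (5.4, 7.8) in frame 1 and (2.5, 5.8) in frame 2.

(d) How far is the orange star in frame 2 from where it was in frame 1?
2.9

The orange star moved from (8.2, 1.0) to (5.5, 2.0), a distance of √(2.7² + 1.0²) ≈ 2.9.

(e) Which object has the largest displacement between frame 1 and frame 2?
the yellow pentagon

(moved 3.5; next 3.1)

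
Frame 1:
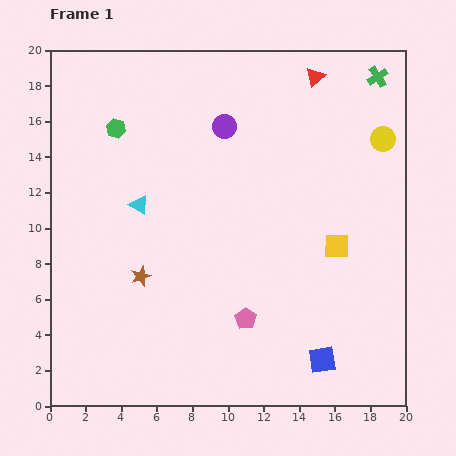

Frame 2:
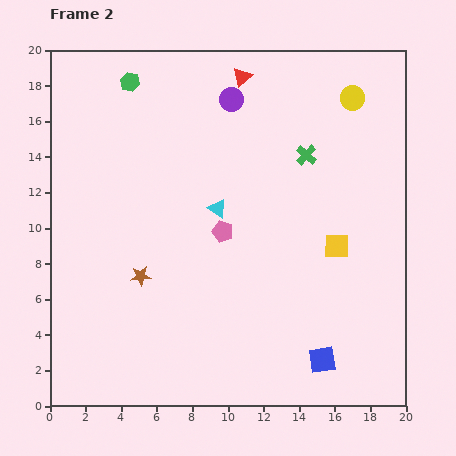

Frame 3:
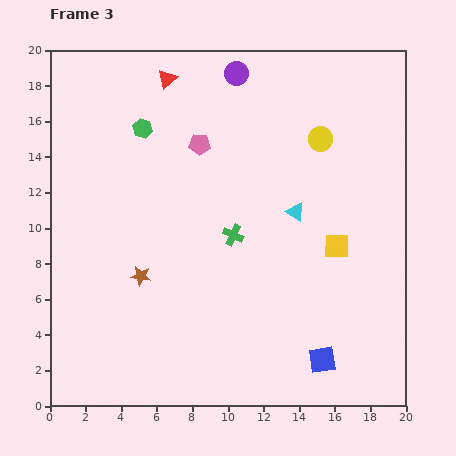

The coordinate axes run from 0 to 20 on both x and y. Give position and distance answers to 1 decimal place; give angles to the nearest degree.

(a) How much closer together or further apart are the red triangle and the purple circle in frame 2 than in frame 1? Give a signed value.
-4.4

Distance in frame 1: 5.8. Distance in frame 2: 1.4.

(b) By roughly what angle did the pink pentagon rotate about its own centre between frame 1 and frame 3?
31° counter-clockwise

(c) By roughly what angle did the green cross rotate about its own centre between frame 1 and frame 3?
32° counter-clockwise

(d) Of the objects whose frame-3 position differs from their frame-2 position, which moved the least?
the purple circle

(moved 1.5)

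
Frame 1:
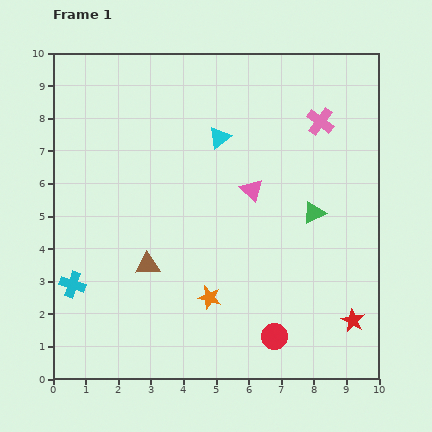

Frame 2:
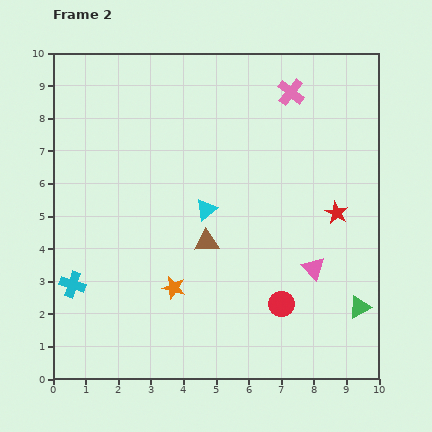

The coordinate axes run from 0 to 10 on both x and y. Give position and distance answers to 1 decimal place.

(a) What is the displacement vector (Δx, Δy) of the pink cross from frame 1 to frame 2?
(-0.9, 0.9)

The pink cross was at (8.2, 7.9) in frame 1 and (7.3, 8.8) in frame 2.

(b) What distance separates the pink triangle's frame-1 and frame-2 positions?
3.1

The pink triangle moved from (6.1, 5.8) to (8.0, 3.4), a distance of √(1.9² + 2.4²) ≈ 3.1.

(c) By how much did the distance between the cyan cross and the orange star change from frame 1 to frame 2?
-1.1

Distance in frame 1: 4.2. Distance in frame 2: 3.1.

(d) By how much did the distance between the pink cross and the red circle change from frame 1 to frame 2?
-0.2

Distance in frame 1: 6.7. Distance in frame 2: 6.5.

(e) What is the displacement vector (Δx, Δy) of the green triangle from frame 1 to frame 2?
(1.4, -2.9)

The green triangle was at (8.0, 5.1) in frame 1 and (9.4, 2.2) in frame 2.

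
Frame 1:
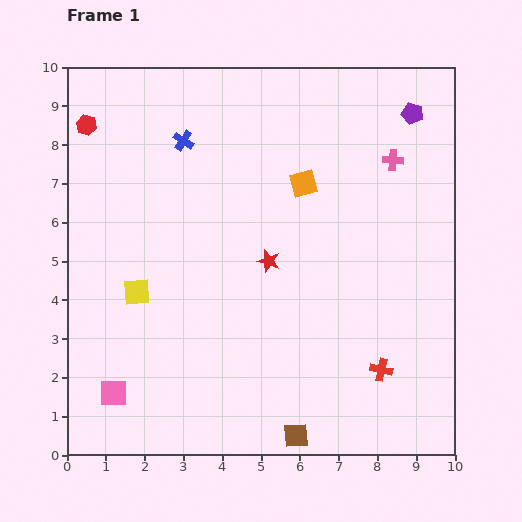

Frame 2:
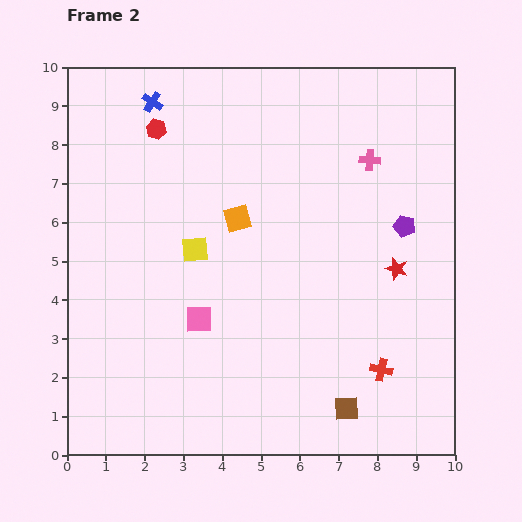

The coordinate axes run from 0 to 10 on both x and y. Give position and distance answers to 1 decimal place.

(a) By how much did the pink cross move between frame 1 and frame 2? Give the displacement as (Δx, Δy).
(-0.6, 0.0)

The pink cross was at (8.4, 7.6) in frame 1 and (7.8, 7.6) in frame 2.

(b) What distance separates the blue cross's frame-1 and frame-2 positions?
1.3

The blue cross moved from (3.0, 8.1) to (2.2, 9.1), a distance of √(0.8² + 1.0²) ≈ 1.3.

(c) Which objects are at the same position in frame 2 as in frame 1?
the red cross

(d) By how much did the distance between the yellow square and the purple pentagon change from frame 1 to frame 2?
-3.1

Distance in frame 1: 8.5. Distance in frame 2: 5.4.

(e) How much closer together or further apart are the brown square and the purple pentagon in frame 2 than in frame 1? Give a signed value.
-3.9

Distance in frame 1: 8.8. Distance in frame 2: 4.9.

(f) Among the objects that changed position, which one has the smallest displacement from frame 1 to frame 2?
the pink cross

(moved 0.6)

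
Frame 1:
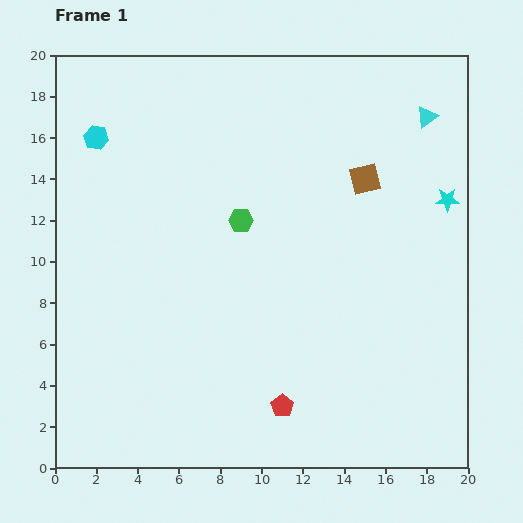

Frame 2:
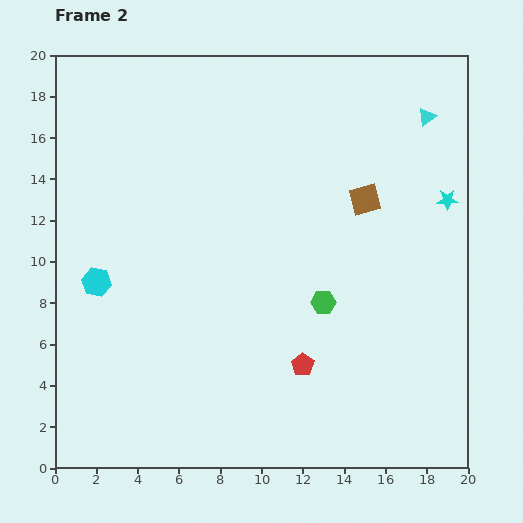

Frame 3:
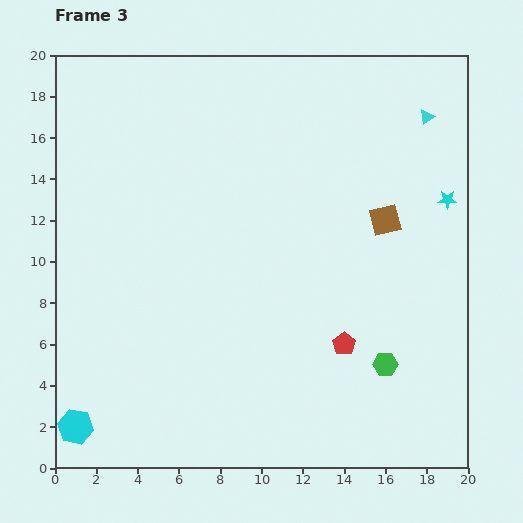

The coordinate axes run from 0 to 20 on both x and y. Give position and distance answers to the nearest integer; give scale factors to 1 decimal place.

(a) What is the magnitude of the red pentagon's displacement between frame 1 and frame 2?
2

The red pentagon moved from (11, 3) to (12, 5), a distance of √(1² + 2²) ≈ 2.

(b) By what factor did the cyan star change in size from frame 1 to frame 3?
0.8×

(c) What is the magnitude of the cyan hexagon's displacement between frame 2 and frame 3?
7

The cyan hexagon moved from (2, 9) to (1, 2), a distance of √(1² + 7²) ≈ 7.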